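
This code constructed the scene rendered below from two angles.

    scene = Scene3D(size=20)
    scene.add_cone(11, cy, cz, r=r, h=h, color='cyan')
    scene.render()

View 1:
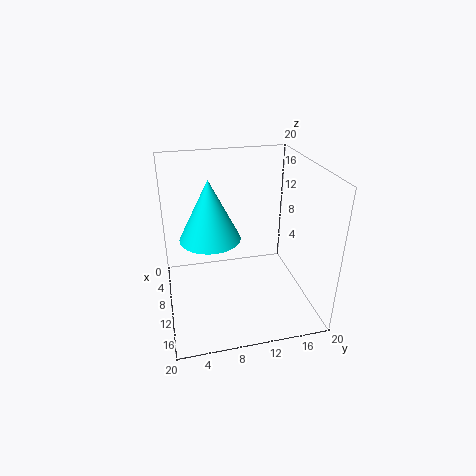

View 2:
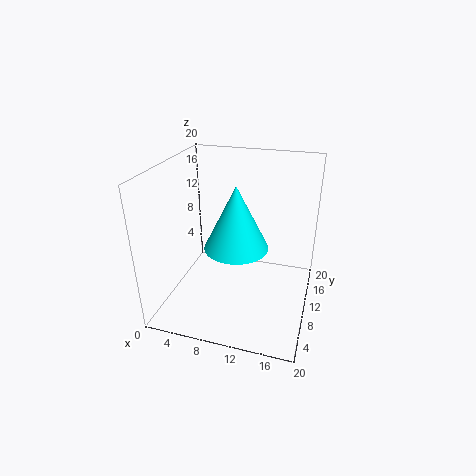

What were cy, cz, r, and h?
cy = 6; cz = 11; r = 4; h = 8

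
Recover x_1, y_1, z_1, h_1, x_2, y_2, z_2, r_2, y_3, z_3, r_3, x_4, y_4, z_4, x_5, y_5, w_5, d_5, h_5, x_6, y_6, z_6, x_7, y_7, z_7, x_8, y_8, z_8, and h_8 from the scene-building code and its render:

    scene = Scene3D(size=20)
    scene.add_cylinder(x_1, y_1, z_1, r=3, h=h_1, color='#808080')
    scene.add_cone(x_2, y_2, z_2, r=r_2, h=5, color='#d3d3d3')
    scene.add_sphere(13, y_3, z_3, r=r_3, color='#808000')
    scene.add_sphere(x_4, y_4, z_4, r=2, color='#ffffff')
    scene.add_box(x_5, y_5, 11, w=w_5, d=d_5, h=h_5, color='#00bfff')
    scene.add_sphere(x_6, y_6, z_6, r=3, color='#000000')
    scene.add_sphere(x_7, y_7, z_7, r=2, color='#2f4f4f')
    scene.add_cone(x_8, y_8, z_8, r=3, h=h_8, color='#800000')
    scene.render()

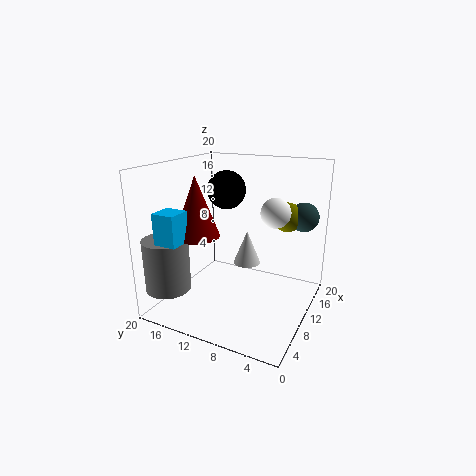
x_1 = 3; y_1 = 17; z_1 = 4; h_1 = 7; x_2 = 13; y_2 = 10; z_2 = 5; r_2 = 2; y_3 = 4; z_3 = 13; r_3 = 2; x_4 = 11; y_4 = 5; z_4 = 14; x_5 = 1; y_5 = 14; w_5 = 3; d_5 = 3; h_5 = 4; x_6 = 16; y_6 = 15; z_6 = 15; x_7 = 14; y_7 = 2; z_7 = 13; x_8 = 6; y_8 = 14; z_8 = 11; h_8 = 8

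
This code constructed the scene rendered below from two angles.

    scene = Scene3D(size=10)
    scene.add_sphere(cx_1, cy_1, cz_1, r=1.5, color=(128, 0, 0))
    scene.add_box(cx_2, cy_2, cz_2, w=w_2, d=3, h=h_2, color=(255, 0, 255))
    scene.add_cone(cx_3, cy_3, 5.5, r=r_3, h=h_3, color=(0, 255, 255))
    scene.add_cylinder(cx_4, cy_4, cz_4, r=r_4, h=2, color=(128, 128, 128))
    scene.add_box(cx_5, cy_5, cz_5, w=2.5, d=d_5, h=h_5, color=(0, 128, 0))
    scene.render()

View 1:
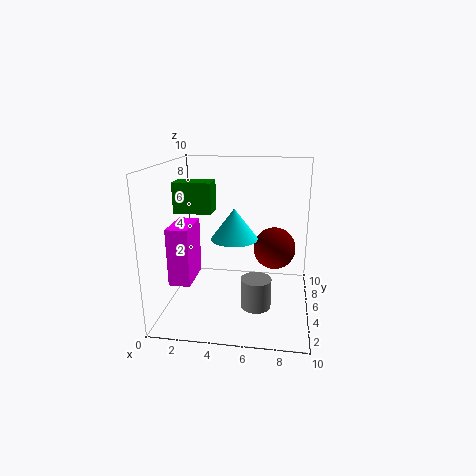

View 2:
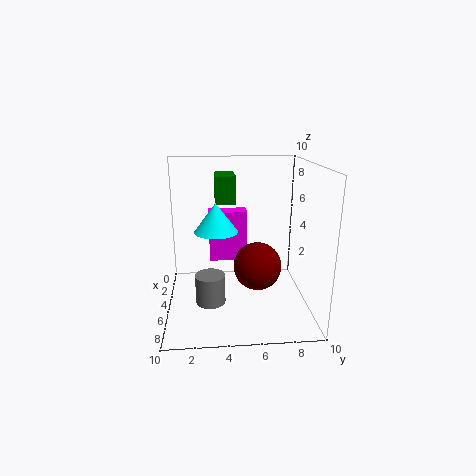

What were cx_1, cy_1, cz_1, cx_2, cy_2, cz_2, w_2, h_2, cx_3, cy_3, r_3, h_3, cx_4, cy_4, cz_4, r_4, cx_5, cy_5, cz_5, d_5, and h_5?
cx_1 = 7.5
cy_1 = 6
cz_1 = 4
cx_2 = 0.5
cy_2 = 3
cz_2 = 2
w_2 = 1.5
h_2 = 4
cx_3 = 5
cy_3 = 3.5
r_3 = 1.5
h_3 = 2
cx_4 = 6.5
cy_4 = 3
cz_4 = 1
r_4 = 1
cx_5 = 1
cy_5 = 3.5
cz_5 = 7
d_5 = 1.5
h_5 = 2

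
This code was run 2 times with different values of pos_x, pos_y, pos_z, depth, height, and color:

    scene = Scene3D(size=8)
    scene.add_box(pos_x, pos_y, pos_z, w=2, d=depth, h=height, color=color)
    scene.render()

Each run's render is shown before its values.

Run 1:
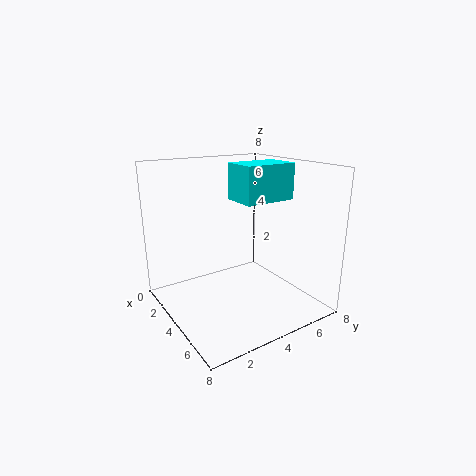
pos_x = 3; pos_y = 4; pos_z = 6; depth = 3; height = 2; color = 'cyan'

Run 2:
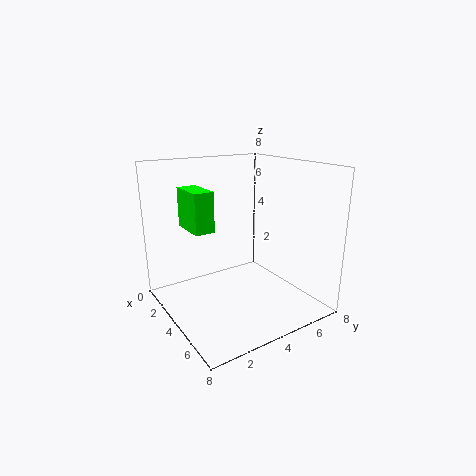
pos_x = 3; pos_y = 1; pos_z = 5; depth = 1; height = 2; color = 'lime'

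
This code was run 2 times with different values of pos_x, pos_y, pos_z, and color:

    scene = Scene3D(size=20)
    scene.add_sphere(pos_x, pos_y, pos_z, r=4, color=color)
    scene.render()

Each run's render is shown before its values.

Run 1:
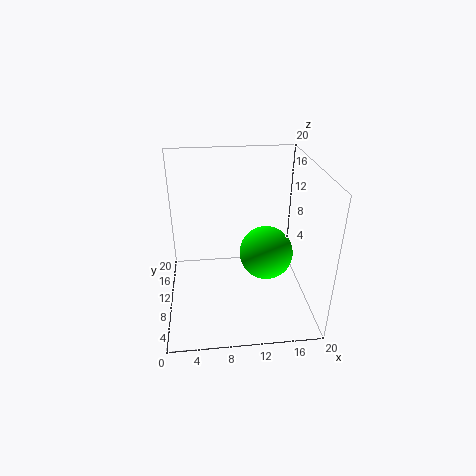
pos_x = 14.5
pos_y = 12
pos_z = 6
color = 'lime'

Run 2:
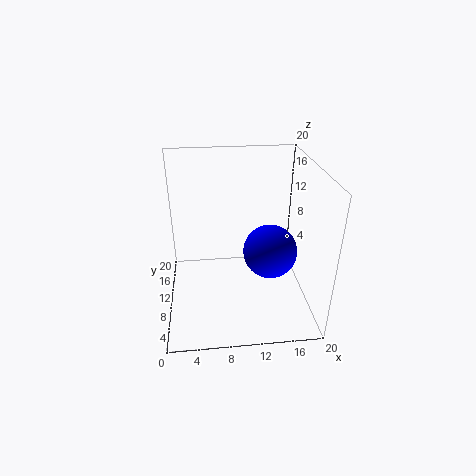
pos_x = 15
pos_y = 11.5
pos_z = 6.5
color = 'blue'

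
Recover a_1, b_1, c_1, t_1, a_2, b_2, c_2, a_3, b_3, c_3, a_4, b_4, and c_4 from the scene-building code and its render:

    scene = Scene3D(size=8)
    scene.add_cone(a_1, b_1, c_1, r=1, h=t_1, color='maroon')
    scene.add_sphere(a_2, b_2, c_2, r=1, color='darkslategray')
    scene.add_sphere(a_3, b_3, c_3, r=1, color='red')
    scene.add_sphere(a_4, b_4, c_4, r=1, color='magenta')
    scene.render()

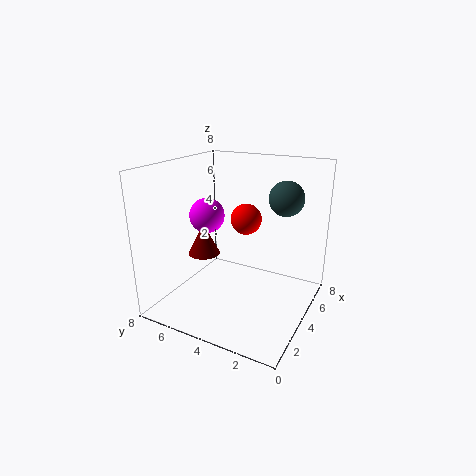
a_1 = 5; b_1 = 7; c_1 = 2; t_1 = 2; a_2 = 6; b_2 = 2; c_2 = 6; a_3 = 7; b_3 = 5; c_3 = 4; a_4 = 4; b_4 = 6; c_4 = 5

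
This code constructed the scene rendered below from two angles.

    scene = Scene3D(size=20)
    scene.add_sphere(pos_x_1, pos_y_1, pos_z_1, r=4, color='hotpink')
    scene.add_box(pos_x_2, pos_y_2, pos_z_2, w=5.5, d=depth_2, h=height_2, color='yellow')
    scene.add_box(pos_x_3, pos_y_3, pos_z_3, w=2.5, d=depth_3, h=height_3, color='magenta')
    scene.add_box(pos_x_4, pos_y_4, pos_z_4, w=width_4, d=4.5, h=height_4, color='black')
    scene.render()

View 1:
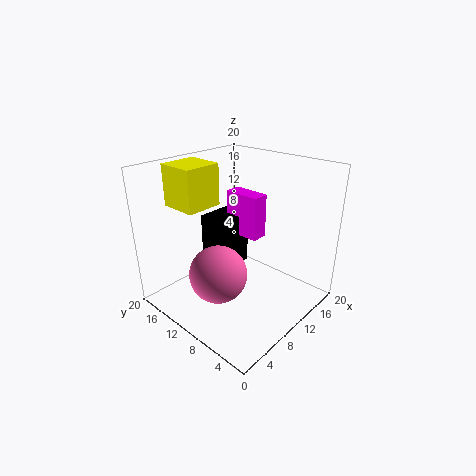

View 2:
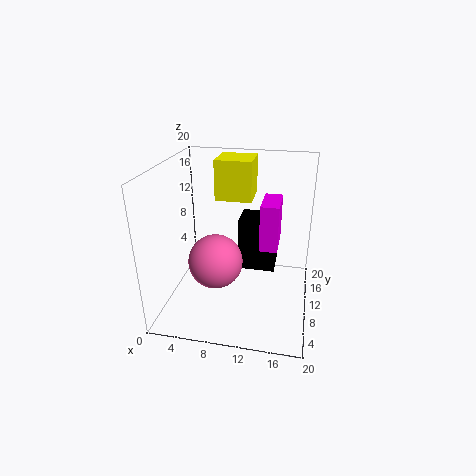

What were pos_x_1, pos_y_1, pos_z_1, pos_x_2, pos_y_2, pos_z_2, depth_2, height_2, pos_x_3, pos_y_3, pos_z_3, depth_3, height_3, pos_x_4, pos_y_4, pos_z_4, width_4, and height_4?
pos_x_1 = 6.5, pos_y_1 = 10.5, pos_z_1 = 5.5, pos_x_2 = 5.5, pos_y_2 = 14.5, pos_z_2 = 13.5, depth_2 = 5.5, height_2 = 6, pos_x_3 = 13, pos_y_3 = 9.5, pos_z_3 = 8.5, depth_3 = 5.5, height_3 = 6.5, pos_x_4 = 9.5, pos_y_4 = 12.5, pos_z_4 = 3.5, width_4 = 5.5, height_4 = 8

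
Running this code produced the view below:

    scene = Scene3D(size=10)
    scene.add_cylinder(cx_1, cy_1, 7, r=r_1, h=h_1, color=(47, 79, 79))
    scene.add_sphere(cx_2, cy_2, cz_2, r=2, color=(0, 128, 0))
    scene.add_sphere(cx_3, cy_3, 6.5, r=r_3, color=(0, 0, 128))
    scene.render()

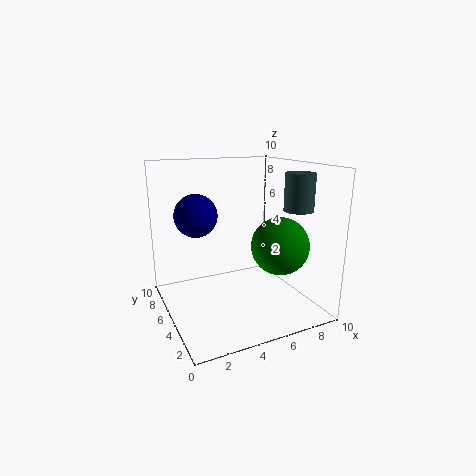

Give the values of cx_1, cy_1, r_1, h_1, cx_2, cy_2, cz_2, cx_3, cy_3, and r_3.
cx_1 = 8.5; cy_1 = 3; r_1 = 1; h_1 = 2.5; cx_2 = 7.5; cy_2 = 3.5; cz_2 = 4.5; cx_3 = 2.5; cy_3 = 6.5; r_3 = 1.5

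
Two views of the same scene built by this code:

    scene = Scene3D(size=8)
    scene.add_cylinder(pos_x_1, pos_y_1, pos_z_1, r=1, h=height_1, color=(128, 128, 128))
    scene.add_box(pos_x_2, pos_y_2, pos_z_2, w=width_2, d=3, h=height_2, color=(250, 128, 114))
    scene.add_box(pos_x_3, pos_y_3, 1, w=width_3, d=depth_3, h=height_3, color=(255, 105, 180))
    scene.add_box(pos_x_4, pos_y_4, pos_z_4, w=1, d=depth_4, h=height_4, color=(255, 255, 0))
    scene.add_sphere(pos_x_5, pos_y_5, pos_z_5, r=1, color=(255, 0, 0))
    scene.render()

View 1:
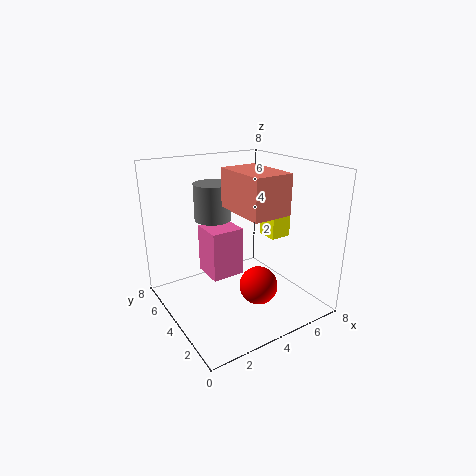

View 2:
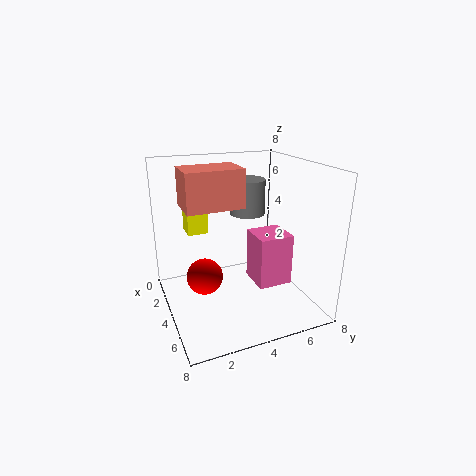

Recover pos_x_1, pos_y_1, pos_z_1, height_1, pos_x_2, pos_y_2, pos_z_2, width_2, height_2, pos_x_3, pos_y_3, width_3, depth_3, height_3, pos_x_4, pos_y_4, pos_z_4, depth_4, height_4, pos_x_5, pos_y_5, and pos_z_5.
pos_x_1 = 3, pos_y_1 = 5, pos_z_1 = 5, height_1 = 2, pos_x_2 = 3, pos_y_2 = 1, pos_z_2 = 6, width_2 = 2, height_2 = 2, pos_x_3 = 3, pos_y_3 = 5, width_3 = 2, depth_3 = 2, height_3 = 3, pos_x_4 = 4, pos_y_4 = 1, pos_z_4 = 5, depth_4 = 1, height_4 = 2, pos_x_5 = 4, pos_y_5 = 2, pos_z_5 = 2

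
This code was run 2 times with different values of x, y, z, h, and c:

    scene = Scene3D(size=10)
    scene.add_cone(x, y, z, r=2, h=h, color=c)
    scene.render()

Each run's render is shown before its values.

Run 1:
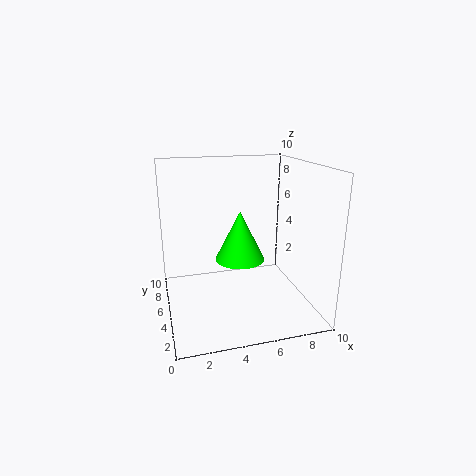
x = 6, y = 8, z = 2, h = 4, c = 'lime'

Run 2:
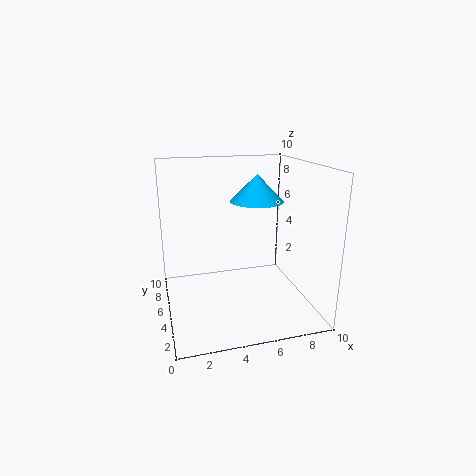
x = 7, y = 7, z = 7, h = 2, c = 'deepskyblue'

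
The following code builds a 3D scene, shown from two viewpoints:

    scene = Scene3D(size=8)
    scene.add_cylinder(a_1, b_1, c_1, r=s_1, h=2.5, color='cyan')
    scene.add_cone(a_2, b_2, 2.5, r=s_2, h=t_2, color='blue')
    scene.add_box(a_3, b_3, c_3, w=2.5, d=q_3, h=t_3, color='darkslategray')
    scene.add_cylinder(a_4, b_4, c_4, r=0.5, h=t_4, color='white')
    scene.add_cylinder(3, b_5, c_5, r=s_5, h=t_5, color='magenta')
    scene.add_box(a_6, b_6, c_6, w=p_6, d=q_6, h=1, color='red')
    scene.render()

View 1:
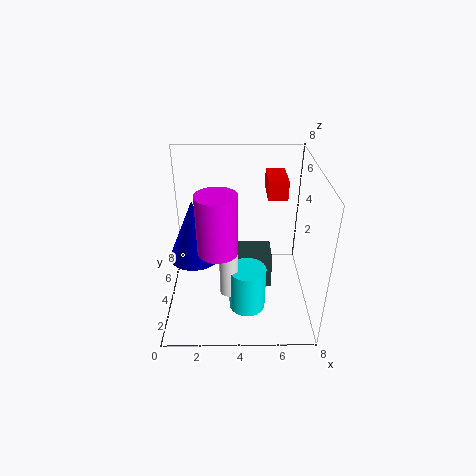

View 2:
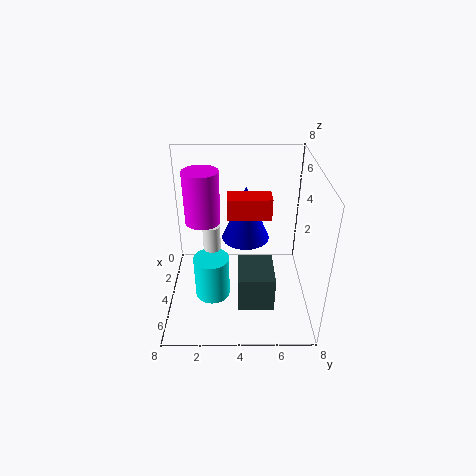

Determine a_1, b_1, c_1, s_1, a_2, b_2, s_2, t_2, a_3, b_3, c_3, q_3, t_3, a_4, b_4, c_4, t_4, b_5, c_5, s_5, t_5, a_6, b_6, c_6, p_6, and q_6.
a_1 = 4.5
b_1 = 2.5
c_1 = 0.5
s_1 = 1
a_2 = 1.5
b_2 = 4.5
s_2 = 1.5
t_2 = 3.5
a_3 = 3.5
b_3 = 4
c_3 = 0.5
q_3 = 2
t_3 = 2
a_4 = 3.5
b_4 = 2.5
c_4 = 1.5
t_4 = 3
b_5 = 2
c_5 = 4.5
s_5 = 1
t_5 = 3
a_6 = 5.5
b_6 = 3.5
c_6 = 6.5
p_6 = 1
q_6 = 2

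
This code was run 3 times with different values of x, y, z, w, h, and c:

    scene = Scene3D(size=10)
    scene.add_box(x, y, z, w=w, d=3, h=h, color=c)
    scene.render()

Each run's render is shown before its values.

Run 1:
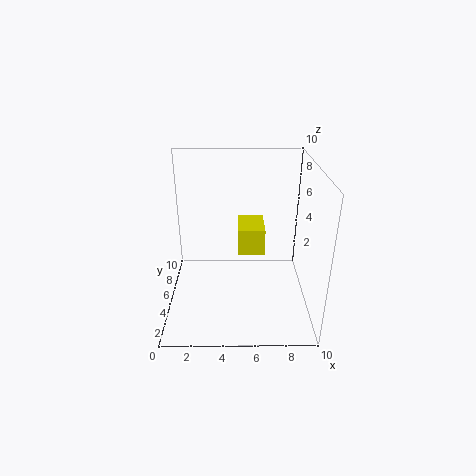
x = 5; y = 6; z = 3; w = 2; h = 2; c = 'yellow'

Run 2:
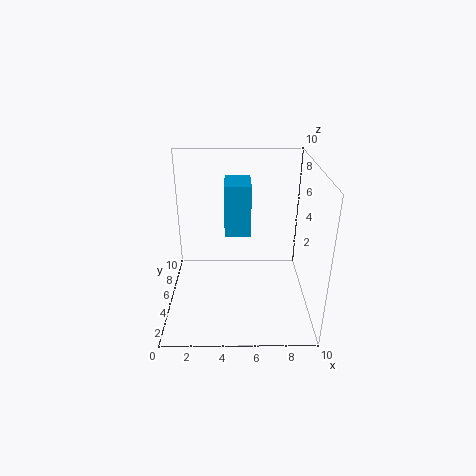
x = 4; y = 7; z = 4; w = 2; h = 4; c = 'deepskyblue'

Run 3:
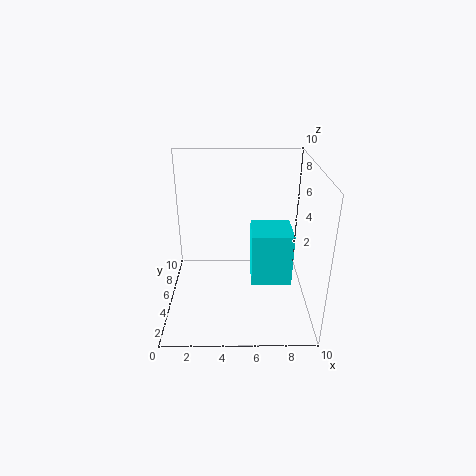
x = 6; y = 5; z = 1; w = 3; h = 4; c = 'cyan'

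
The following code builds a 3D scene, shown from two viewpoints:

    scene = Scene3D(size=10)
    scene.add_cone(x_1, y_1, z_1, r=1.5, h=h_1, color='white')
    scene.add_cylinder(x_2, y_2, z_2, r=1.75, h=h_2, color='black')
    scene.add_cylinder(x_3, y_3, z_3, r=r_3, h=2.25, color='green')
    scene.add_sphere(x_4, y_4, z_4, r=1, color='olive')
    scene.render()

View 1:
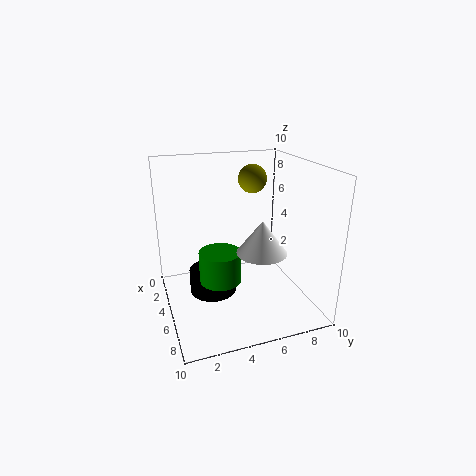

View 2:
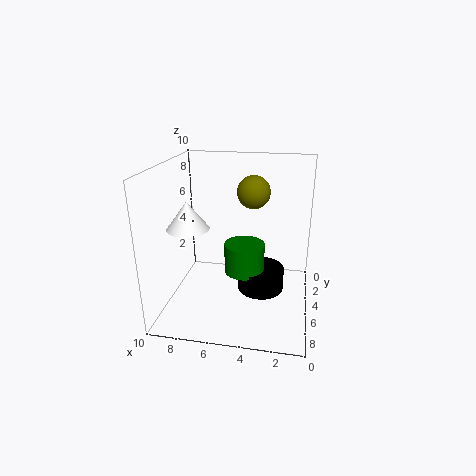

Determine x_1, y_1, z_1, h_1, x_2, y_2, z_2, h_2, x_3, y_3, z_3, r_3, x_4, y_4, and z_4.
x_1 = 8.5, y_1 = 5.25, z_1 = 5.5, h_1 = 2, x_2 = 3.5, y_2 = 3.5, z_2 = 0.25, h_2 = 1.75, x_3 = 4.75, y_3 = 3.75, z_3 = 1.75, r_3 = 1.5, x_4 = 3.75, y_4 = 6.5, z_4 = 8.75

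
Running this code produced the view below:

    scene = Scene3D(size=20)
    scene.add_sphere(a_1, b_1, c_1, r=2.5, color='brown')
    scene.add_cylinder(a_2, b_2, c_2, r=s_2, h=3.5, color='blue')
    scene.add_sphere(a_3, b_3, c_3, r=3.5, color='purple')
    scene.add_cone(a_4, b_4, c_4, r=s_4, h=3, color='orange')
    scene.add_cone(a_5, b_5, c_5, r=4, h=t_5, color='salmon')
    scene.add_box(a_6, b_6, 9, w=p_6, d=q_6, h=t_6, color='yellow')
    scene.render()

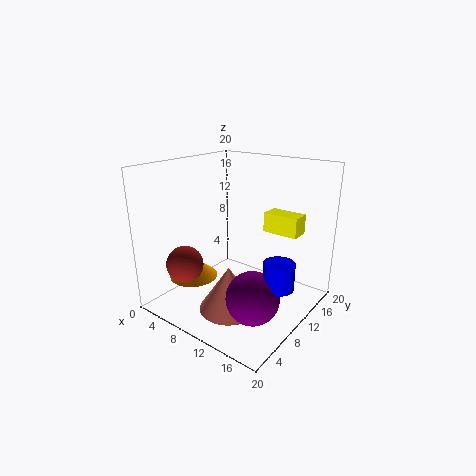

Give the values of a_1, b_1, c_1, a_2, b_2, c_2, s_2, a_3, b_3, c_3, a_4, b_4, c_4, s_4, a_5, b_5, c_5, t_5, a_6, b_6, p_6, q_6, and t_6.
a_1 = 5.5; b_1 = 4; c_1 = 7; a_2 = 17.5; b_2 = 8.5; c_2 = 5.5; s_2 = 2; a_3 = 15; b_3 = 6.5; c_3 = 4; a_4 = 4; b_4 = 7; c_4 = 3.5; s_4 = 3.5; a_5 = 11.5; b_5 = 6; c_5 = 1.5; t_5 = 6; a_6 = 10; b_6 = 16.5; p_6 = 5.5; q_6 = 3; t_6 = 3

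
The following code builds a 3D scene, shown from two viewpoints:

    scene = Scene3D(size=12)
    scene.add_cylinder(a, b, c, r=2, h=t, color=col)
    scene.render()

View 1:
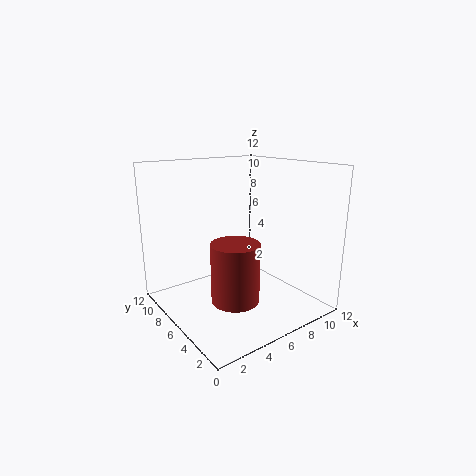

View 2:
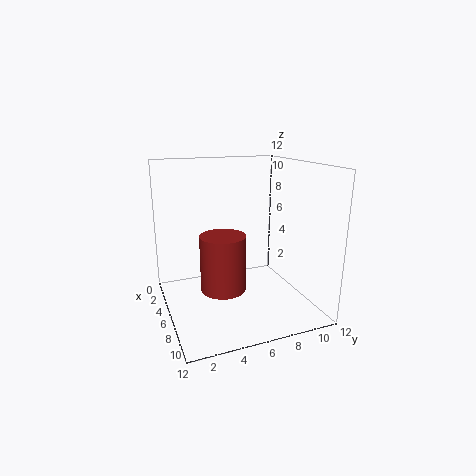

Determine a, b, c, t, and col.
a = 5, b = 5, c = 1, t = 5, col = 'brown'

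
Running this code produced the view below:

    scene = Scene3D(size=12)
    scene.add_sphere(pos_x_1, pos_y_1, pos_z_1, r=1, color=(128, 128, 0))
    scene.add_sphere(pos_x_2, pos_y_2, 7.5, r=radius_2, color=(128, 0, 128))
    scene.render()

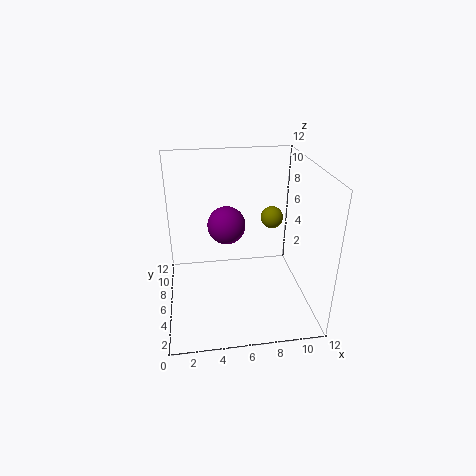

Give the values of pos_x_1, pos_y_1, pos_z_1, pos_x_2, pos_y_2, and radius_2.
pos_x_1 = 9.5; pos_y_1 = 8.5; pos_z_1 = 6.5; pos_x_2 = 5; pos_y_2 = 5.5; radius_2 = 1.5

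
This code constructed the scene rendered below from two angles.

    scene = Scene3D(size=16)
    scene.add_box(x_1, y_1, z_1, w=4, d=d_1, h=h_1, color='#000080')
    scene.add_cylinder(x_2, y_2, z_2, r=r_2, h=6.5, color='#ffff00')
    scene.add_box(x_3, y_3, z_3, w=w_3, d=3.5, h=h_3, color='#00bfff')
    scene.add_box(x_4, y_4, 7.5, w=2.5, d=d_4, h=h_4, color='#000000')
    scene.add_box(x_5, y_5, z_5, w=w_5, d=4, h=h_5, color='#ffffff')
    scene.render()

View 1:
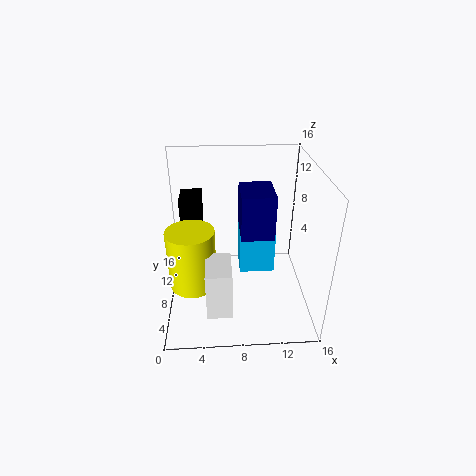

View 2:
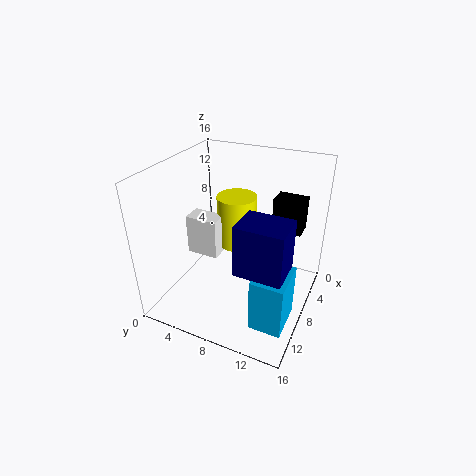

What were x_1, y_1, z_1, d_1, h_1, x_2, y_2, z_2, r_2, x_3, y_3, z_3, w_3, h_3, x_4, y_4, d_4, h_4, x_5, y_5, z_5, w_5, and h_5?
x_1 = 8.5; y_1 = 9.5; z_1 = 6.5; d_1 = 5; h_1 = 5.5; x_2 = 3; y_2 = 5.5; z_2 = 4; r_2 = 2.5; x_3 = 8.5; y_3 = 11.5; z_3 = 0.5; w_3 = 4.5; h_3 = 6; x_4 = 1.5; y_4 = 10.5; d_4 = 3.5; h_4 = 4; x_5 = 4.5; y_5 = 0.5; z_5 = 3.5; w_5 = 2.5; h_5 = 5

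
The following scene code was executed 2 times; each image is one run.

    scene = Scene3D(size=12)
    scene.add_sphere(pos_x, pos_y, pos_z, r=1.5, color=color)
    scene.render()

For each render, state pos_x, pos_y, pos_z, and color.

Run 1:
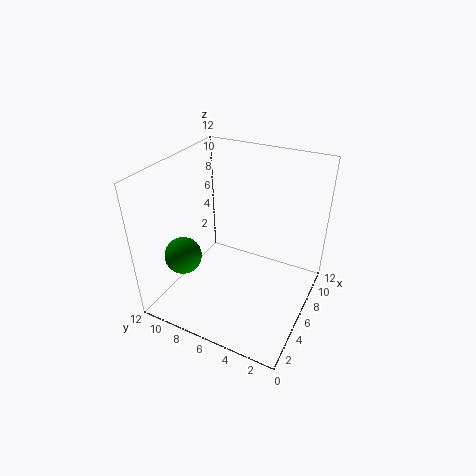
pos_x = 3, pos_y = 9.5, pos_z = 5, color = 'green'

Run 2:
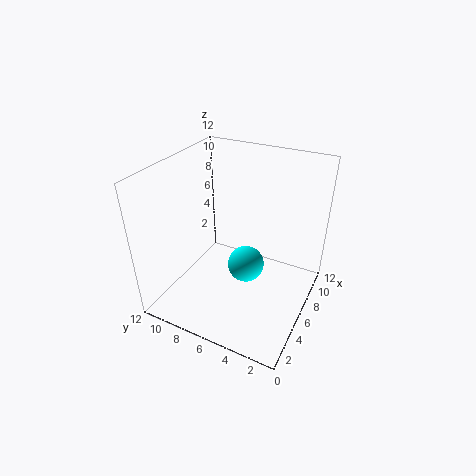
pos_x = 5.5, pos_y = 5, pos_z = 4, color = 'cyan'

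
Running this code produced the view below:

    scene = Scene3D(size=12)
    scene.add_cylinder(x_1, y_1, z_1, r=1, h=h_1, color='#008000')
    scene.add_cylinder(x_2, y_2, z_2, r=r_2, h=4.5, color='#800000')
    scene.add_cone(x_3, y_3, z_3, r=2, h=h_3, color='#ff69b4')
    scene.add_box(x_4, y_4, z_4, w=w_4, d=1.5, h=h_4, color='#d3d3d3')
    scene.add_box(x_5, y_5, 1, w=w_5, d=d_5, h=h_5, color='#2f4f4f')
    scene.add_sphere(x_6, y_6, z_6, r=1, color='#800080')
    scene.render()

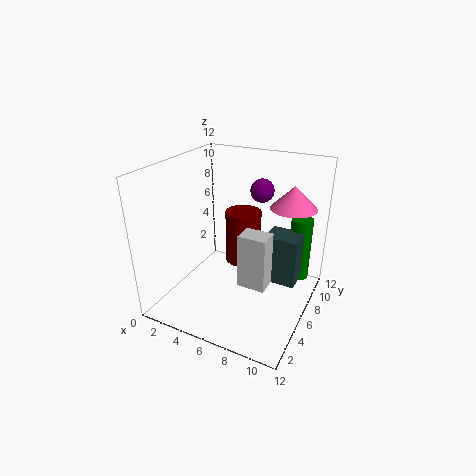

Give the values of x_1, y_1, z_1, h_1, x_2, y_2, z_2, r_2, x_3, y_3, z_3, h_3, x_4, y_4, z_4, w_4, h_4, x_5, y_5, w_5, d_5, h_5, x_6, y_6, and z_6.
x_1 = 10
y_1 = 11
z_1 = 0.5
h_1 = 6
x_2 = 6
y_2 = 7
z_2 = 3.5
r_2 = 1.5
x_3 = 9.5
y_3 = 9.5
z_3 = 8
h_3 = 2
x_4 = 8
y_4 = 2
z_4 = 4.5
w_4 = 2
h_4 = 4
x_5 = 7.5
y_5 = 8
w_5 = 3
d_5 = 2.5
h_5 = 4.5
x_6 = 7
y_6 = 8.5
z_6 = 9.5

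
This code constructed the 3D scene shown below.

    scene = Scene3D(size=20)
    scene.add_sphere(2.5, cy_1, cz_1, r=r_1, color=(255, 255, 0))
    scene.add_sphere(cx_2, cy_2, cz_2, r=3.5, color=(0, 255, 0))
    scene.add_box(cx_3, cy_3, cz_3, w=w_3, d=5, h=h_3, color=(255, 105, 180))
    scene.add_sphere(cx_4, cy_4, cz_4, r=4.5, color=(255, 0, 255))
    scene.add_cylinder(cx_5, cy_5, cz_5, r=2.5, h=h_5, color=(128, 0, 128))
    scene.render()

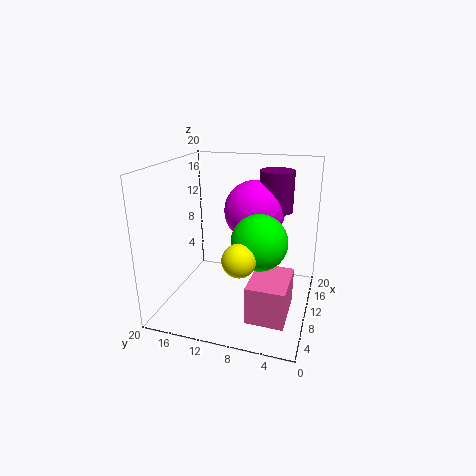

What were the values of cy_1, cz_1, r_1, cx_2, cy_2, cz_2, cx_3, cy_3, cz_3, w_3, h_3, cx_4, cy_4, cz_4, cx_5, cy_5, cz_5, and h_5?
cy_1 = 7.5; cz_1 = 10.5; r_1 = 2; cx_2 = 6; cy_2 = 6; cz_2 = 11.5; cx_3 = 3; cy_3 = 2; cz_3 = 1.5; w_3 = 7; h_3 = 5; cx_4 = 15; cy_4 = 9; cz_4 = 12.5; cx_5 = 16; cy_5 = 6; cz_5 = 12.5; h_5 = 6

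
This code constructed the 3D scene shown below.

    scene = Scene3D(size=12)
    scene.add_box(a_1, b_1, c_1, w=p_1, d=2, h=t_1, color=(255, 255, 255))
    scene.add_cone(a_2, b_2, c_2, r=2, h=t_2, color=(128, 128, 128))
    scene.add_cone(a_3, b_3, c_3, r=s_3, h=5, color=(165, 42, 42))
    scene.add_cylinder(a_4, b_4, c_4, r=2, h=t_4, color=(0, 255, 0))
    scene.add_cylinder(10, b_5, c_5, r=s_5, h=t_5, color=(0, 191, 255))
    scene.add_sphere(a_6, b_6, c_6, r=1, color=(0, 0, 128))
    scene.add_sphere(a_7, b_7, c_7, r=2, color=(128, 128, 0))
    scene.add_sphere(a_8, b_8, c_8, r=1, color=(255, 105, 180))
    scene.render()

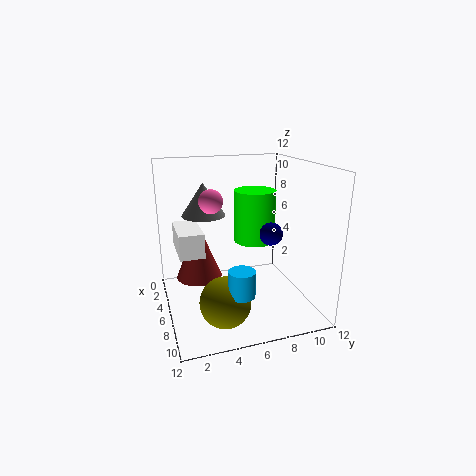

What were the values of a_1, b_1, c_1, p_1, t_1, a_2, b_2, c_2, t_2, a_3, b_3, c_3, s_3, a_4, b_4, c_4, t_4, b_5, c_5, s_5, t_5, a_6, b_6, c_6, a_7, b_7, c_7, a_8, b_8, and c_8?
a_1 = 3
b_1 = 1
c_1 = 5
p_1 = 4
t_1 = 2
a_2 = 2
b_2 = 4
c_2 = 7
t_2 = 3
a_3 = 4
b_3 = 3
c_3 = 2
s_3 = 2
a_4 = 2
b_4 = 9
c_4 = 4
t_4 = 5
b_5 = 5
c_5 = 3
s_5 = 1
t_5 = 2
a_6 = 6
b_6 = 9
c_6 = 6
a_7 = 9
b_7 = 4
c_7 = 2
a_8 = 5
b_8 = 4
c_8 = 9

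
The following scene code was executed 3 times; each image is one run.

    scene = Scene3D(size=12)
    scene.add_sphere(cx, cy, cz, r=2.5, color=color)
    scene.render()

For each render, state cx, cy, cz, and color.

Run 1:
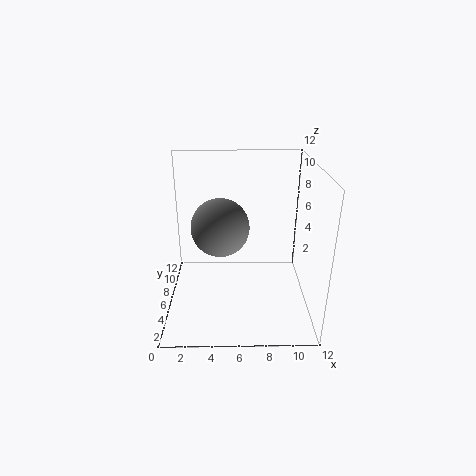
cx = 4.5
cy = 7
cz = 6.5
color = 'gray'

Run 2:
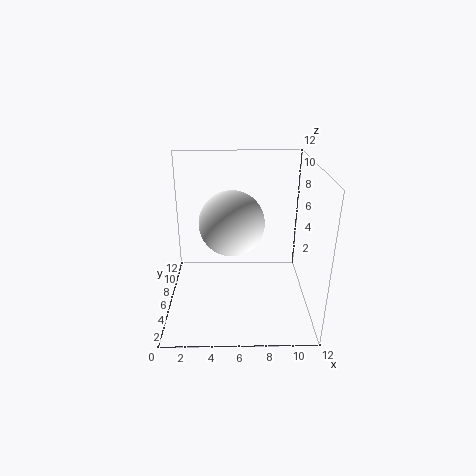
cx = 5.5
cy = 4.5
cz = 8
color = 'white'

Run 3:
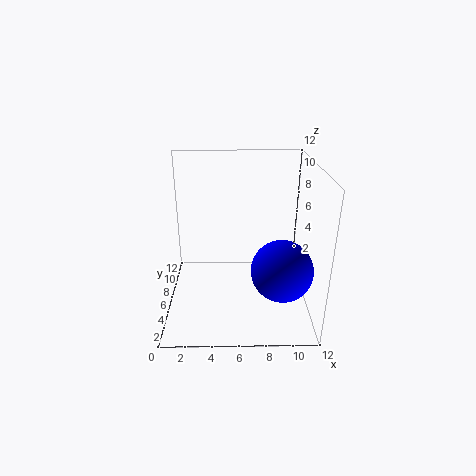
cx = 9.5
cy = 4
cz = 4
color = 'blue'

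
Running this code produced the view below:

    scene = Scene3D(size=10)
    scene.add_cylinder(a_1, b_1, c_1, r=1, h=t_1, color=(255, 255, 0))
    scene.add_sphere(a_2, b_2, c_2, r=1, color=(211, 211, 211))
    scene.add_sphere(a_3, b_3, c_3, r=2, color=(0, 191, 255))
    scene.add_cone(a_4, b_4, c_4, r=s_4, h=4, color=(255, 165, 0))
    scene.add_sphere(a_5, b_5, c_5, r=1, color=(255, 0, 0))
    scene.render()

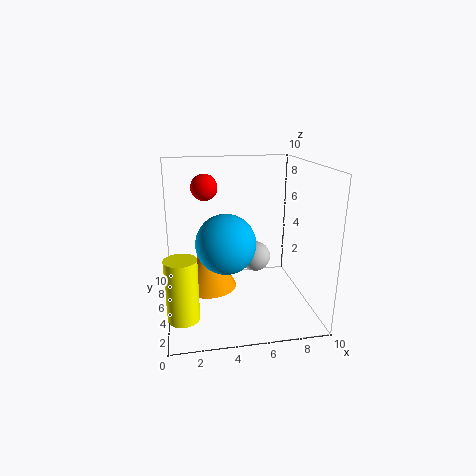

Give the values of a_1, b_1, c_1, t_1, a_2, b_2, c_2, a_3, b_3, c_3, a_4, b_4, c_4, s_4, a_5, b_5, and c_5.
a_1 = 1, b_1 = 2, c_1 = 1, t_1 = 4, a_2 = 6, b_2 = 4, c_2 = 4, a_3 = 4, b_3 = 4, c_3 = 5, a_4 = 3, b_4 = 6, c_4 = 1, s_4 = 2, a_5 = 3, b_5 = 8, c_5 = 8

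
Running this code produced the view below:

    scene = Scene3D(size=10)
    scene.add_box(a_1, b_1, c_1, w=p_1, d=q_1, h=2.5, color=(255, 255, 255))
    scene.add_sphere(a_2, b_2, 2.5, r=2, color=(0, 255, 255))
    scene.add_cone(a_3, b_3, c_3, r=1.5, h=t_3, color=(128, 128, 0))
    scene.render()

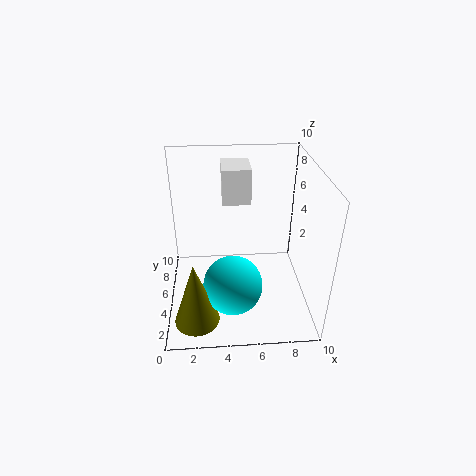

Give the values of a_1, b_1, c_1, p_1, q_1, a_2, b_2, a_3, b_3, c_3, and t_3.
a_1 = 4
b_1 = 6
c_1 = 7
p_1 = 2
q_1 = 2.5
a_2 = 4.5
b_2 = 3
a_3 = 2
b_3 = 2
c_3 = 0.5
t_3 = 4.5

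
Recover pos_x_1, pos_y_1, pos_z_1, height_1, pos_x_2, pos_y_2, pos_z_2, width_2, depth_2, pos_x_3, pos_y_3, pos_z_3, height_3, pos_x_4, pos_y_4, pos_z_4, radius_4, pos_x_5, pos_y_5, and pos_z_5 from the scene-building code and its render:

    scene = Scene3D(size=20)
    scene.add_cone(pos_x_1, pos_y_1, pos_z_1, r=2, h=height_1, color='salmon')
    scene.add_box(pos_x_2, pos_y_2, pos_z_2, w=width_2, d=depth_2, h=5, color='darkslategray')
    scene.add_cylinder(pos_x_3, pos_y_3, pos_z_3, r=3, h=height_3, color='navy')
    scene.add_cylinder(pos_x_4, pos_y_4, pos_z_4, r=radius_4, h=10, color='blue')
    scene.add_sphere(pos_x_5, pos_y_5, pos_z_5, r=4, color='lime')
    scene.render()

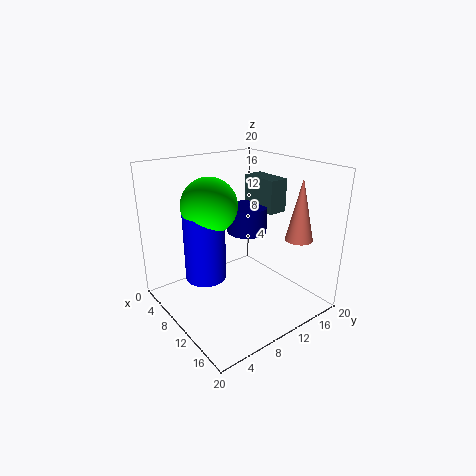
pos_x_1 = 14
pos_y_1 = 18
pos_z_1 = 9
height_1 = 9
pos_x_2 = 4
pos_y_2 = 16
pos_z_2 = 12
width_2 = 6
depth_2 = 3
pos_x_3 = 7
pos_y_3 = 14
pos_z_3 = 9
height_3 = 4
pos_x_4 = 6
pos_y_4 = 7
pos_z_4 = 3
radius_4 = 3
pos_x_5 = 6
pos_y_5 = 8
pos_z_5 = 14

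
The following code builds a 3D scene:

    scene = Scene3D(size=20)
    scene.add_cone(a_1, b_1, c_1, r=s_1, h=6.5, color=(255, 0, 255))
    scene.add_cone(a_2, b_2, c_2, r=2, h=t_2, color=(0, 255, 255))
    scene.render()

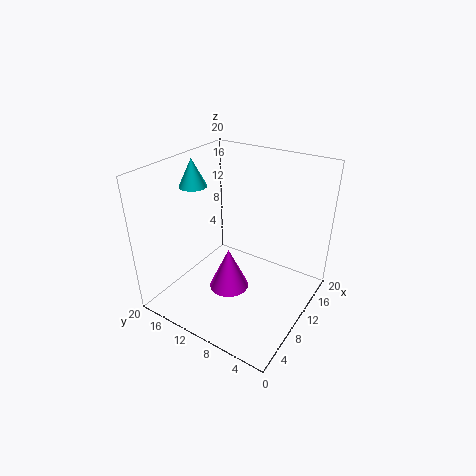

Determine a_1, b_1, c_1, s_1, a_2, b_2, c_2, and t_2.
a_1 = 10.5
b_1 = 12
c_1 = 0.5
s_1 = 3
a_2 = 10
b_2 = 17.5
c_2 = 16
t_2 = 4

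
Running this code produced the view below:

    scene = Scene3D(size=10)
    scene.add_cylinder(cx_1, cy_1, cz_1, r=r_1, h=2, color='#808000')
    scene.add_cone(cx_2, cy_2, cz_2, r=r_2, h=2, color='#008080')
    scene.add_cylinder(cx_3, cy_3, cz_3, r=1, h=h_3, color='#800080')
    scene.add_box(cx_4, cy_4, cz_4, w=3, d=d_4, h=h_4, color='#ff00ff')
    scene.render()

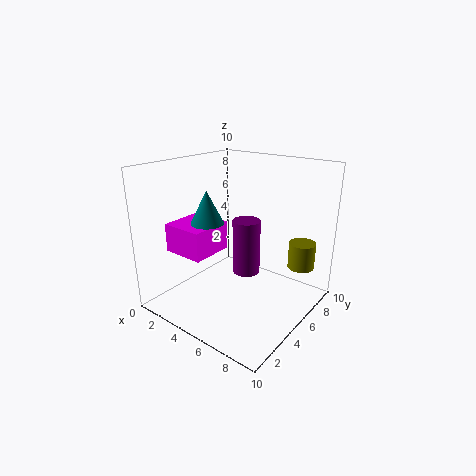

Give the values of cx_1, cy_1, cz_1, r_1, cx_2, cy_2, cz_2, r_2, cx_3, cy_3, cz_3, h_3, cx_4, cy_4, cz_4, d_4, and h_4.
cx_1 = 8; cy_1 = 9; cz_1 = 2; r_1 = 1; cx_2 = 5; cy_2 = 2; cz_2 = 7; r_2 = 1; cx_3 = 5; cy_3 = 6; cz_3 = 2; h_3 = 4; cx_4 = 1; cy_4 = 2; cz_4 = 4; d_4 = 3; h_4 = 2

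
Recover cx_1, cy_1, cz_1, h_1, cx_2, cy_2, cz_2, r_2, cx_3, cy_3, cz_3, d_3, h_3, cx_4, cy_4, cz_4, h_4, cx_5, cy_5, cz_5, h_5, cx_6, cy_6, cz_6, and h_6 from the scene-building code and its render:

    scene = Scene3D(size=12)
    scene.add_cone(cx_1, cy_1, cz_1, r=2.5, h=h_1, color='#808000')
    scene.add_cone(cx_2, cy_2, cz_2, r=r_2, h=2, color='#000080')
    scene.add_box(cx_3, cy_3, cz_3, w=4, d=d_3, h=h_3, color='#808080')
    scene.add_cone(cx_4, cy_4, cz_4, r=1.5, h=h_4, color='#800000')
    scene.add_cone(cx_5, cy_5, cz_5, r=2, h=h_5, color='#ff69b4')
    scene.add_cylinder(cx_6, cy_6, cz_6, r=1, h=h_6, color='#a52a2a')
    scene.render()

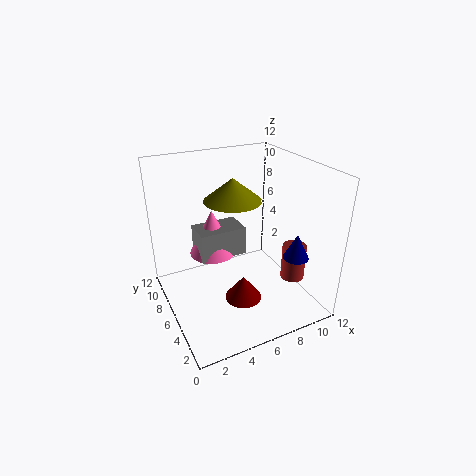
cx_1 = 6.5; cy_1 = 8; cz_1 = 8.5; h_1 = 2; cx_2 = 9; cy_2 = 2; cz_2 = 5.5; r_2 = 1; cx_3 = 3; cy_3 = 6.5; cz_3 = 4; d_3 = 2.5; h_3 = 2.5; cx_4 = 5.5; cy_4 = 4; cz_4 = 1.5; h_4 = 2; cx_5 = 4.5; cy_5 = 8; cz_5 = 4; h_5 = 4; cx_6 = 10; cy_6 = 3.5; cz_6 = 2.5; h_6 = 3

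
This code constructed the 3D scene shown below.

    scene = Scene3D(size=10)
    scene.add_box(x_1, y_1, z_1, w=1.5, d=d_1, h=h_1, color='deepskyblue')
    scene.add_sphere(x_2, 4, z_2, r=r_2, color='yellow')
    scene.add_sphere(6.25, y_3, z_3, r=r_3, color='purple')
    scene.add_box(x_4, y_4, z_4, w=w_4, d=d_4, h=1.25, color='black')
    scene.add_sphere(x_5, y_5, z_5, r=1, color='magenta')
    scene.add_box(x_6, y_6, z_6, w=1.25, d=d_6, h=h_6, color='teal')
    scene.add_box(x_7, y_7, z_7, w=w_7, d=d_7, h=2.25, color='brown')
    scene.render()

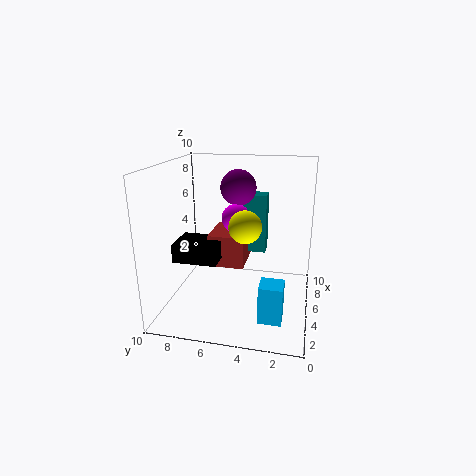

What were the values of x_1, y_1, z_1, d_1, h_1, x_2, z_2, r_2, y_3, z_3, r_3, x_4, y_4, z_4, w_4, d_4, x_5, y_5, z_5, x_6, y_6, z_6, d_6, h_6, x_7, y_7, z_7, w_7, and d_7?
x_1 = 1.5, y_1 = 1.5, z_1 = 0.75, d_1 = 1.5, h_1 = 2.5, x_2 = 2.5, z_2 = 6.75, r_2 = 1, y_3 = 5.25, z_3 = 8.25, r_3 = 1.25, x_4 = 2.75, y_4 = 6, z_4 = 3.75, w_4 = 2.5, d_4 = 3, x_5 = 5.5, y_5 = 5.25, z_5 = 6.25, x_6 = 6.25, y_6 = 3.25, z_6 = 3.5, d_6 = 1.75, h_6 = 4.25, x_7 = 4.25, y_7 = 4.5, z_7 = 3, w_7 = 3, d_7 = 2.5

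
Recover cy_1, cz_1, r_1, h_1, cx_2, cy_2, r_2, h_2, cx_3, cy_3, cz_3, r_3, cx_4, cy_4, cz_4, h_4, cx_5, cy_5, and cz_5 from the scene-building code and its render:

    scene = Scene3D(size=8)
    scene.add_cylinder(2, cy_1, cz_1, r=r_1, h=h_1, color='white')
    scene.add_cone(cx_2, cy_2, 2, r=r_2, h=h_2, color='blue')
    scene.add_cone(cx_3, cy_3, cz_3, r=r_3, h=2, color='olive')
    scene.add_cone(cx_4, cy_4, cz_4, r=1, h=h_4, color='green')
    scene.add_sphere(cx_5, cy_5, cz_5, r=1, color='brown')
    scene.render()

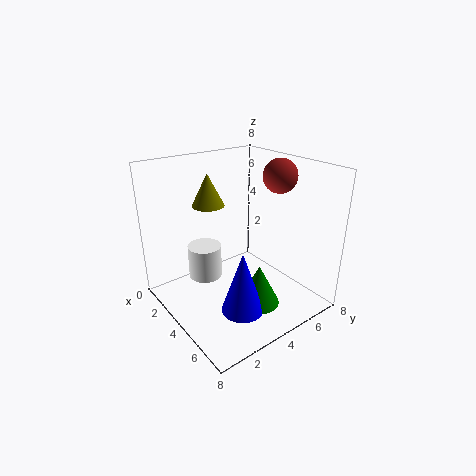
cy_1 = 3
cz_1 = 1
r_1 = 1
h_1 = 2
cx_2 = 7
cy_2 = 2
r_2 = 1
h_2 = 3
cx_3 = 1
cy_3 = 4
cz_3 = 5
r_3 = 1
cx_4 = 7
cy_4 = 3
cz_4 = 2
h_4 = 2
cx_5 = 4
cy_5 = 7
cz_5 = 7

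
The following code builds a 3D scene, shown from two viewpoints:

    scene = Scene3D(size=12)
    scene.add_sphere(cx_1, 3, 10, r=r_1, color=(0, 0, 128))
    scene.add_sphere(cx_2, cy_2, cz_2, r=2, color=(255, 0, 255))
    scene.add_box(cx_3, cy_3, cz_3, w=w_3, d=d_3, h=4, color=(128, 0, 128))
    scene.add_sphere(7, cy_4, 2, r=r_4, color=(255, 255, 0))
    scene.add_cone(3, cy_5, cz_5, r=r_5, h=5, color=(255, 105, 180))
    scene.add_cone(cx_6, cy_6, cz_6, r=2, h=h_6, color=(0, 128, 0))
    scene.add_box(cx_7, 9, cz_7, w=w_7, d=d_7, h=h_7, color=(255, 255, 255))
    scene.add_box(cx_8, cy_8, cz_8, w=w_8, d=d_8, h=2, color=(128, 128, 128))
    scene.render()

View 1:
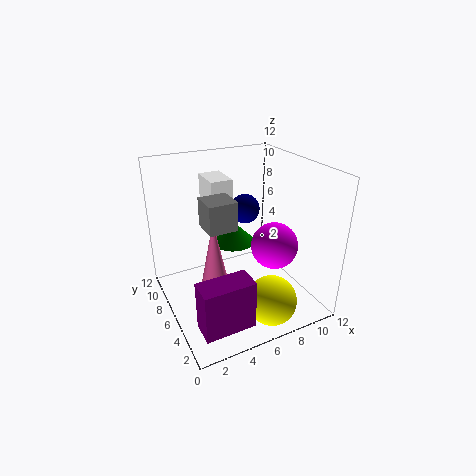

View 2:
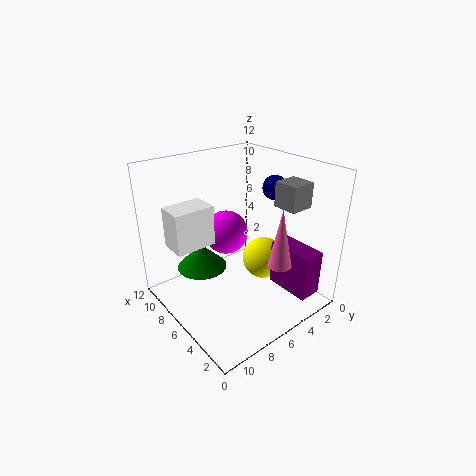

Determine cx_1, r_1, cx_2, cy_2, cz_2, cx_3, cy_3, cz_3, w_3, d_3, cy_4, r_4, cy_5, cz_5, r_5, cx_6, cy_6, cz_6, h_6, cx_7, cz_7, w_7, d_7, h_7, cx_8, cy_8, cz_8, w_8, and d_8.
cx_1 = 5; r_1 = 1; cx_2 = 9; cy_2 = 5; cz_2 = 5; cx_3 = 1; cy_3 = 1; cz_3 = 1; w_3 = 4; d_3 = 2; cy_4 = 2; r_4 = 2; cy_5 = 4; cz_5 = 4; r_5 = 1; cx_6 = 7; cy_6 = 9; cz_6 = 4; h_6 = 2; cx_7 = 5; cz_7 = 7; w_7 = 2; d_7 = 3; h_7 = 3; cx_8 = 2; cy_8 = 2; cz_8 = 9; w_8 = 2; d_8 = 2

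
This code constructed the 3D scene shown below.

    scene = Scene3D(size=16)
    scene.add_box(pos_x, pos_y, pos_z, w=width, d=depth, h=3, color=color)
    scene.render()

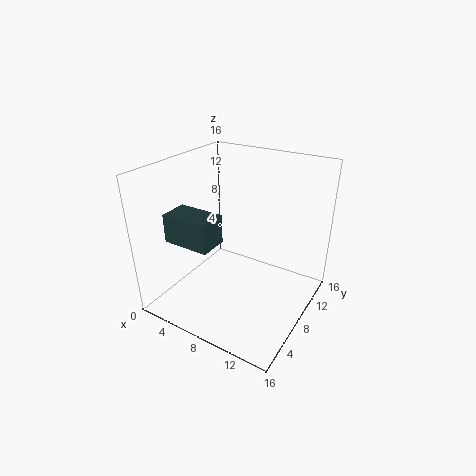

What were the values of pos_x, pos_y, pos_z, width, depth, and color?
pos_x = 3
pos_y = 2
pos_z = 9
width = 5
depth = 3
color = 'darkslategray'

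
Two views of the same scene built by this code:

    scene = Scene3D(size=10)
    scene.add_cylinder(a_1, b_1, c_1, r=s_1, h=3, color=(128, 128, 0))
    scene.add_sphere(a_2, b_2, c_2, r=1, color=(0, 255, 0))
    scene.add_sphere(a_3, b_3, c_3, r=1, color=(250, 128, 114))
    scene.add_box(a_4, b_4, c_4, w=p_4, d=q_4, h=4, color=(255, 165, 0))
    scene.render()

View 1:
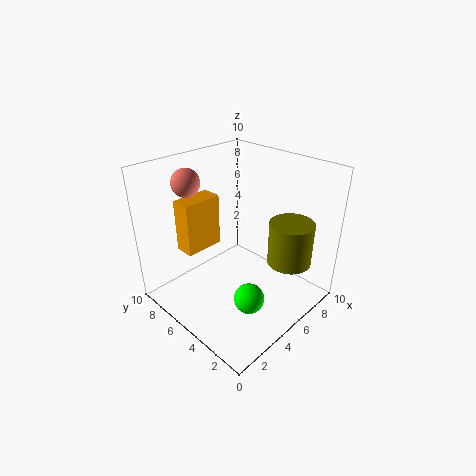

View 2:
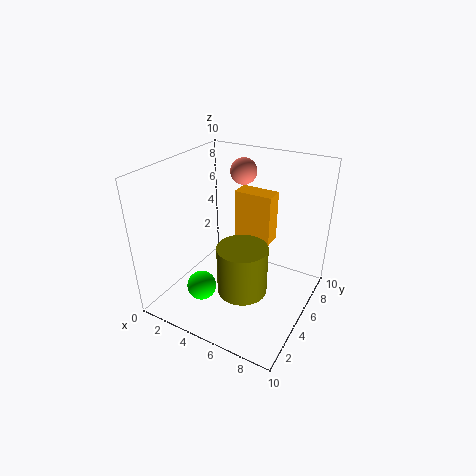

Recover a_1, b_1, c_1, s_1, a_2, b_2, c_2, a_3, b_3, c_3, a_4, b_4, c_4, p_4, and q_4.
a_1 = 7, b_1 = 2, c_1 = 3.5, s_1 = 1.5, a_2 = 3.5, b_2 = 2.5, c_2 = 2, a_3 = 3.5, b_3 = 8.5, c_3 = 8.5, a_4 = 3, b_4 = 8, c_4 = 3, p_4 = 3, q_4 = 1.5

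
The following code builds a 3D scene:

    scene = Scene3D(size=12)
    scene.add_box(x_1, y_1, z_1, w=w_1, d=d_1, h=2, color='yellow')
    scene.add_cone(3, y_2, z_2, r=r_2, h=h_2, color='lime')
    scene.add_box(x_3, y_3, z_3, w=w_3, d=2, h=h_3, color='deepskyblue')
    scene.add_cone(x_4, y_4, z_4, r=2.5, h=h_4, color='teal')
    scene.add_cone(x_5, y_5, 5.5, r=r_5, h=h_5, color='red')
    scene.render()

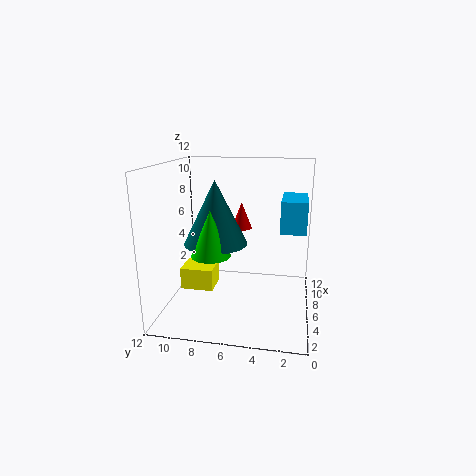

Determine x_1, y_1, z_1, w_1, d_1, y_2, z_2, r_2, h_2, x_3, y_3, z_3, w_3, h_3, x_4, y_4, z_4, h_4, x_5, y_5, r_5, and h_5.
x_1 = 6.5; y_1 = 8.5; z_1 = 0.5; w_1 = 2.5; d_1 = 3; y_2 = 7.5; z_2 = 5.5; r_2 = 1.5; h_2 = 3.5; x_3 = 4.5; y_3 = 0.5; z_3 = 7; w_3 = 4; h_3 = 2.5; x_4 = 4.5; y_4 = 7.5; z_4 = 6; h_4 = 5; x_5 = 10.5; y_5 = 6.5; r_5 = 1; h_5 = 2.5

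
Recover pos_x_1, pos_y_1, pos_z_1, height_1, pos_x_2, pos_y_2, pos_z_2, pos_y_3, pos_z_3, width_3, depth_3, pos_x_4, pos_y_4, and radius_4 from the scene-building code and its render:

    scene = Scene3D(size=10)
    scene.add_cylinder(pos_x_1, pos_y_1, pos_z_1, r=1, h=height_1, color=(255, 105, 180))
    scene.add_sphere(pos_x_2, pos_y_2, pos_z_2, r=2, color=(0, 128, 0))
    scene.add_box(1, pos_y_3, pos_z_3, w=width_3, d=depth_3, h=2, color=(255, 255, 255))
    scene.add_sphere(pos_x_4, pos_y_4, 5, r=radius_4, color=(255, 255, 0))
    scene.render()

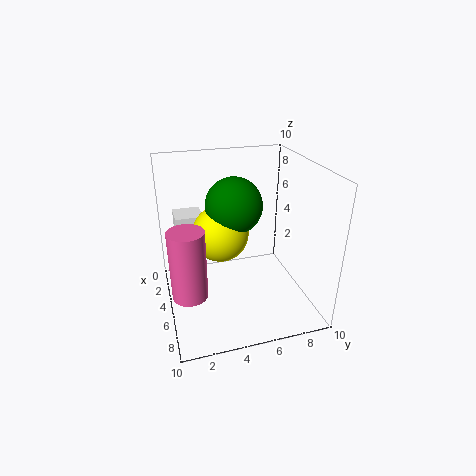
pos_x_1 = 9, pos_y_1 = 1, pos_z_1 = 4, height_1 = 4, pos_x_2 = 4, pos_y_2 = 5, pos_z_2 = 7, pos_y_3 = 1, pos_z_3 = 4, width_3 = 2, depth_3 = 2, pos_x_4 = 4, pos_y_4 = 4, radius_4 = 2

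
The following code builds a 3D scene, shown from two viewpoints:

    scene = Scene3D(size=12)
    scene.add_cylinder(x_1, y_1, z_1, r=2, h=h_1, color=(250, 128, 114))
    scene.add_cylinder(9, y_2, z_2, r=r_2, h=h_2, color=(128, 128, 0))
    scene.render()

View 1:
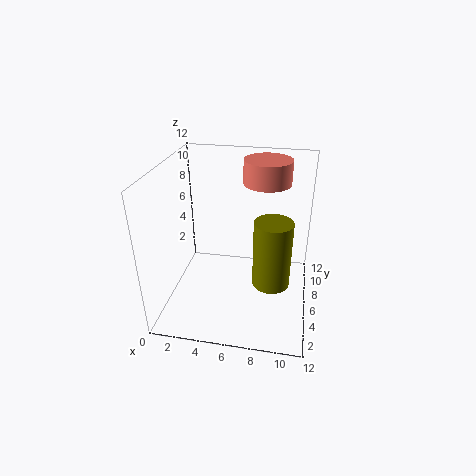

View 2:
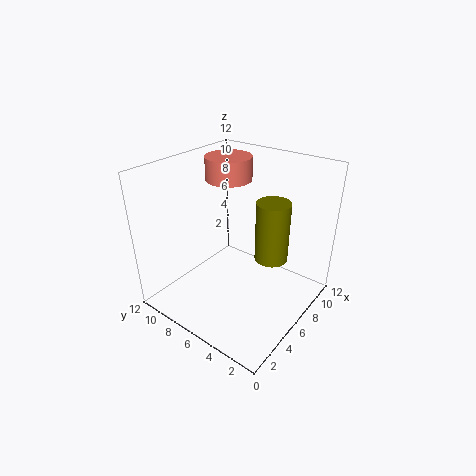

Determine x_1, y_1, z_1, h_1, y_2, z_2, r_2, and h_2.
x_1 = 8, y_1 = 8.5, z_1 = 10, h_1 = 2, y_2 = 4.5, z_2 = 3, r_2 = 1.5, h_2 = 5.5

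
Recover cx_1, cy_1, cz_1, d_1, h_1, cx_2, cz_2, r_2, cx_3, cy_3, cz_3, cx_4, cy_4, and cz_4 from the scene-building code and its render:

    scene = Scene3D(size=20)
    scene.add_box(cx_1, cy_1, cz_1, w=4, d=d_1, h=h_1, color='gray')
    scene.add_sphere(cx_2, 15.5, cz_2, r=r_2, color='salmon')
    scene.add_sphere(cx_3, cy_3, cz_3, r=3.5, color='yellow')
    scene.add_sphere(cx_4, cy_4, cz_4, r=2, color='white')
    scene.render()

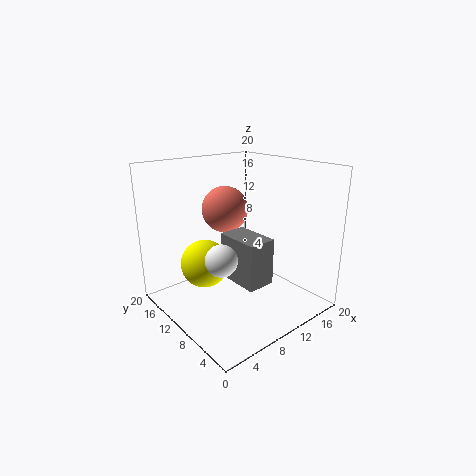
cx_1 = 8.5, cy_1 = 5.5, cz_1 = 4, d_1 = 6.5, h_1 = 6.5, cx_2 = 12, cz_2 = 12.5, r_2 = 3.5, cx_3 = 7, cy_3 = 14, cz_3 = 5.5, cx_4 = 4.5, cy_4 = 6.5, cz_4 = 9.5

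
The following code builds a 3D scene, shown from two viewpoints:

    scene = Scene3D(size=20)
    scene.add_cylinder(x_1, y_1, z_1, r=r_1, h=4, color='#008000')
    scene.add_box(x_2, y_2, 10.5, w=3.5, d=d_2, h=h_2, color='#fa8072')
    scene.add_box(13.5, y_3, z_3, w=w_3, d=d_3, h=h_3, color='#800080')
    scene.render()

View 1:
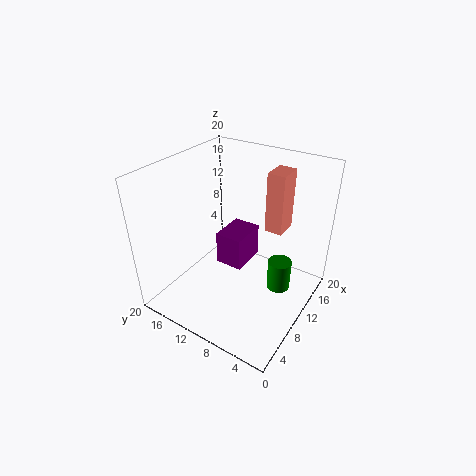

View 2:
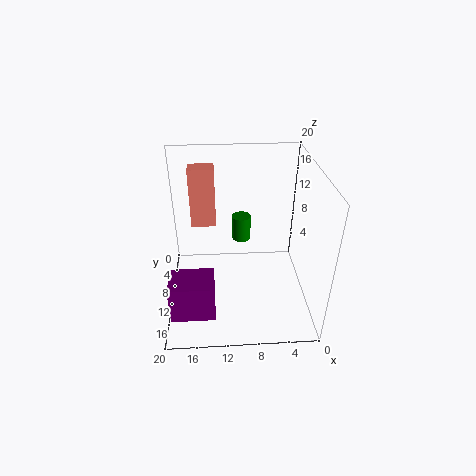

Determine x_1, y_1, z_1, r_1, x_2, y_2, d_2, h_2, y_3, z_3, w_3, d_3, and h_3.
x_1 = 9
y_1 = 3
z_1 = 5.5
r_1 = 1.5
x_2 = 13
y_2 = 5
d_2 = 2.5
h_2 = 8.5
y_3 = 12
z_3 = 1
w_3 = 6
d_3 = 4.5
h_3 = 5.5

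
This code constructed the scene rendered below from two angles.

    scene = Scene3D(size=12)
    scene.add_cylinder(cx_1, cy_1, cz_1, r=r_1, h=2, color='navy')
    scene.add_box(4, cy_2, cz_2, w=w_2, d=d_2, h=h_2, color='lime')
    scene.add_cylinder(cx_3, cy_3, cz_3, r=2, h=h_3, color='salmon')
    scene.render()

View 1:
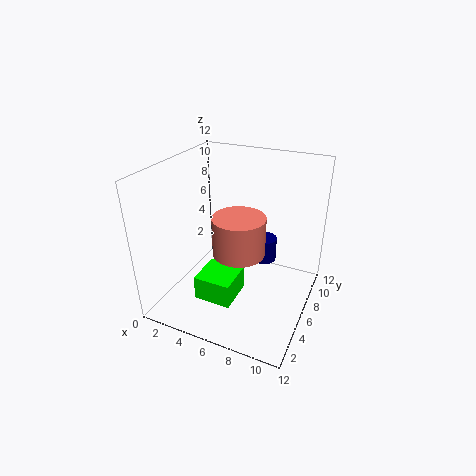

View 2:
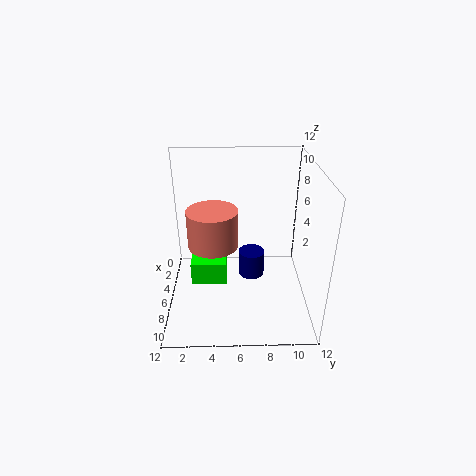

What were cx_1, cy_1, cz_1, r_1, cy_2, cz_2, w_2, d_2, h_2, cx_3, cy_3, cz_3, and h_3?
cx_1 = 8, cy_1 = 7, cz_1 = 4, r_1 = 1, cy_2 = 2, cz_2 = 2, w_2 = 3, d_2 = 3, h_2 = 2, cx_3 = 7, cy_3 = 4, cz_3 = 6, h_3 = 3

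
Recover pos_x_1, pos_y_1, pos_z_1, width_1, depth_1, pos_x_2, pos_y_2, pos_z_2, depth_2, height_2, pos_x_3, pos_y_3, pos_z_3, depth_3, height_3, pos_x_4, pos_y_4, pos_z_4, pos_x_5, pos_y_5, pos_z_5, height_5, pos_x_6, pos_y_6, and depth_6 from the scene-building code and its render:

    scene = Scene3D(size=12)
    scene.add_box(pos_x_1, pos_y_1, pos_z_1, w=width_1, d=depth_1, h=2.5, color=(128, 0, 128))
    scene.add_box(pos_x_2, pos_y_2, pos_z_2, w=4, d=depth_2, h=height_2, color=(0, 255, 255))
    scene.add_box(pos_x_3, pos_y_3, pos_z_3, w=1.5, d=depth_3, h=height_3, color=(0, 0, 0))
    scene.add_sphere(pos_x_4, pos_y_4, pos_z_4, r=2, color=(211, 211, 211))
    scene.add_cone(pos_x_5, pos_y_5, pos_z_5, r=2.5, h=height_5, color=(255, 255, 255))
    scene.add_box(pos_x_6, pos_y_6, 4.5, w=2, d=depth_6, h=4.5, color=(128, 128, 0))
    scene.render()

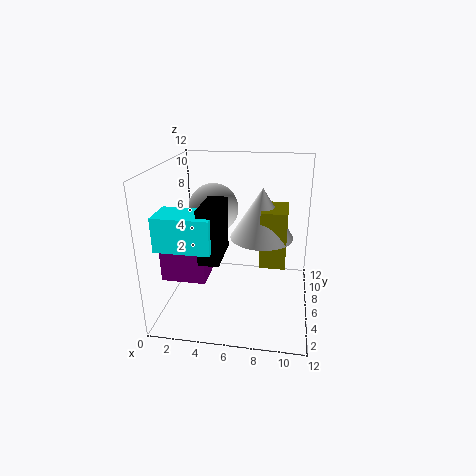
pos_x_1 = 0.5; pos_y_1 = 2.5; pos_z_1 = 3.5; width_1 = 3.5; depth_1 = 3; pos_x_2 = 1; pos_y_2 = 0.5; pos_z_2 = 7; depth_2 = 2.5; height_2 = 2.5; pos_x_3 = 4; pos_y_3 = 1; pos_z_3 = 6; depth_3 = 3.5; height_3 = 4; pos_x_4 = 4; pos_y_4 = 6; pos_z_4 = 8.5; pos_x_5 = 8; pos_y_5 = 5.5; pos_z_5 = 6.5; height_5 = 4; pos_x_6 = 8; pos_y_6 = 4; depth_6 = 3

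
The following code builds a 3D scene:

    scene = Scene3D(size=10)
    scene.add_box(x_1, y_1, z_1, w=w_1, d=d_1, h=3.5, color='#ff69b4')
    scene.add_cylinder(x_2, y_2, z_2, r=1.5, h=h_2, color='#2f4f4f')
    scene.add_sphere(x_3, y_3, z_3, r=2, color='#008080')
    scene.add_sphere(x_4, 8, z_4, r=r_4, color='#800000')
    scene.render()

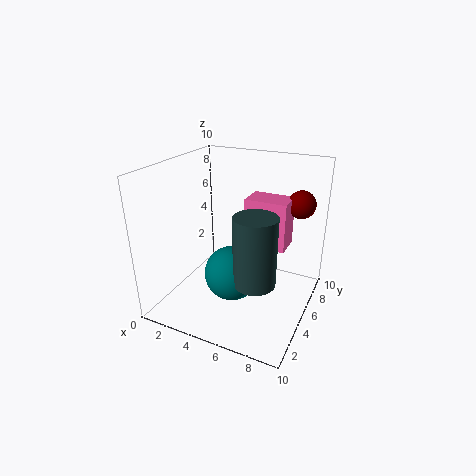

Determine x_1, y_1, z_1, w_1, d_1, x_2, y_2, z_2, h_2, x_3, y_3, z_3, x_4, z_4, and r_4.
x_1 = 5; y_1 = 6; z_1 = 4; w_1 = 3; d_1 = 2; x_2 = 6.5; y_2 = 4.5; z_2 = 2; h_2 = 5; x_3 = 4.5; y_3 = 5; z_3 = 2; x_4 = 8.5; z_4 = 7; r_4 = 1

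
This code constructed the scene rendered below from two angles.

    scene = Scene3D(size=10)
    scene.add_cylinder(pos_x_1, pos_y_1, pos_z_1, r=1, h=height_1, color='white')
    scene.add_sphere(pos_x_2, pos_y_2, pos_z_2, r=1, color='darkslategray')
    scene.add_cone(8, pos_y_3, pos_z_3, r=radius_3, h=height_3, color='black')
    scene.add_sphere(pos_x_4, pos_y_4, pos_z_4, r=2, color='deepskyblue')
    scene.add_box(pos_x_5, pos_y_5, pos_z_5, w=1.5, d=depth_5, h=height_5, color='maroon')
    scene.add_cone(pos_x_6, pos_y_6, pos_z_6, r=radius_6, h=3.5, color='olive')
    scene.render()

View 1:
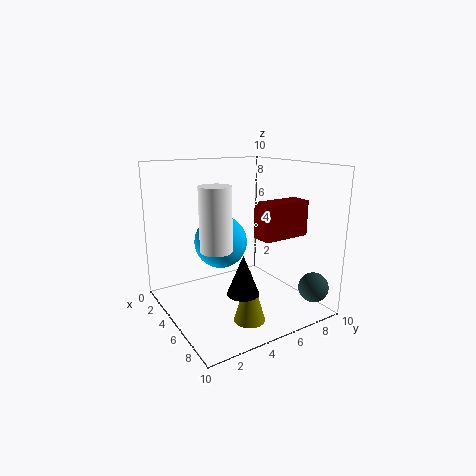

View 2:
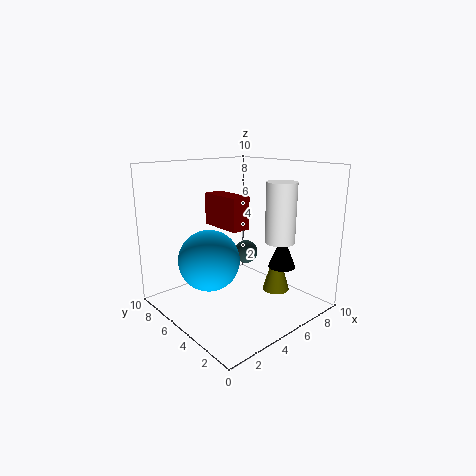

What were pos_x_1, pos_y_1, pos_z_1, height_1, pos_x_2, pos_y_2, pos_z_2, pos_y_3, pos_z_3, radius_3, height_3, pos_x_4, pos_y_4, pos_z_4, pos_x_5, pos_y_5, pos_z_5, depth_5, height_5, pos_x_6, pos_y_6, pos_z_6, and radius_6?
pos_x_1 = 6.5, pos_y_1 = 2.5, pos_z_1 = 5, height_1 = 4, pos_x_2 = 9, pos_y_2 = 8.5, pos_z_2 = 2, pos_y_3 = 3.5, pos_z_3 = 2.5, radius_3 = 1, height_3 = 2.5, pos_x_4 = 2.5, pos_y_4 = 5, pos_z_4 = 4, pos_x_5 = 5.5, pos_y_5 = 6, pos_z_5 = 5, depth_5 = 3.5, height_5 = 2.5, pos_x_6 = 8, pos_y_6 = 4, pos_z_6 = 0.5, radius_6 = 1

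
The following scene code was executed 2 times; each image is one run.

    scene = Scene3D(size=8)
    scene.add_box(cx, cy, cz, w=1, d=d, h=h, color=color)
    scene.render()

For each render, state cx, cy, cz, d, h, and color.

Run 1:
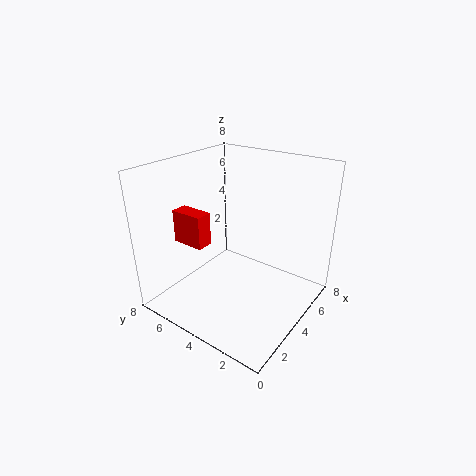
cx = 3
cy = 6
cz = 3
d = 2
h = 2
color = 'red'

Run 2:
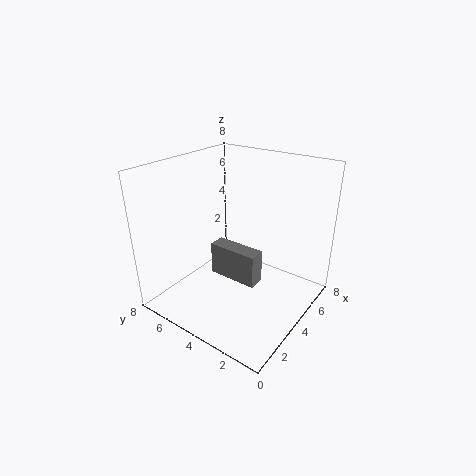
cx = 4
cy = 3
cz = 1
d = 3
h = 2
color = 'gray'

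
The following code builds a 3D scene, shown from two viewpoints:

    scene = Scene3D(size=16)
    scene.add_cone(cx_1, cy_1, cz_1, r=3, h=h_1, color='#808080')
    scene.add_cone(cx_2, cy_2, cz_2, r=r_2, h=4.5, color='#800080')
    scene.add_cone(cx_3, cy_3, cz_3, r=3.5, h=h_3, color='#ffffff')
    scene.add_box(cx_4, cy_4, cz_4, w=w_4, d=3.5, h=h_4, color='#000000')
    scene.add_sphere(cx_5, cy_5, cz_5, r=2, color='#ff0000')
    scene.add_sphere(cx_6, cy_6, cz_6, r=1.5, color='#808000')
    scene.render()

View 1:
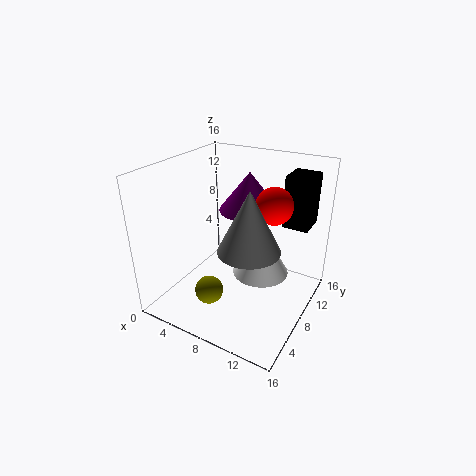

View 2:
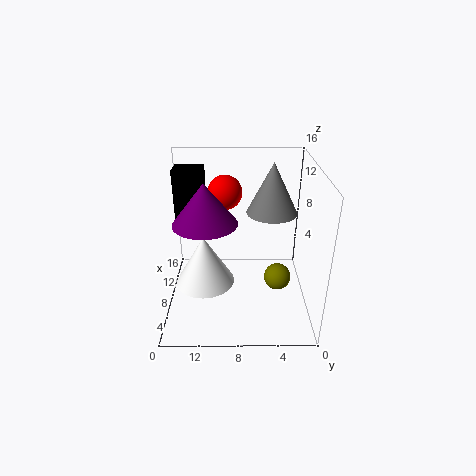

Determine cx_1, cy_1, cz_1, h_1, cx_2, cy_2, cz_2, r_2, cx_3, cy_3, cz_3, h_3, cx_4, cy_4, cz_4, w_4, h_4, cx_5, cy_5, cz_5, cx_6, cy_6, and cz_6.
cx_1 = 11.5, cy_1 = 4, cz_1 = 9.5, h_1 = 6, cx_2 = 7.5, cy_2 = 11.5, cz_2 = 10, r_2 = 3.5, cx_3 = 9, cy_3 = 12, cz_3 = 1.5, h_3 = 6, cx_4 = 11.5, cy_4 = 12, cz_4 = 8.5, w_4 = 3, h_4 = 6, cx_5 = 11.5, cy_5 = 9.5, cz_5 = 12, cx_6 = 7, cy_6 = 3.5, cz_6 = 3.5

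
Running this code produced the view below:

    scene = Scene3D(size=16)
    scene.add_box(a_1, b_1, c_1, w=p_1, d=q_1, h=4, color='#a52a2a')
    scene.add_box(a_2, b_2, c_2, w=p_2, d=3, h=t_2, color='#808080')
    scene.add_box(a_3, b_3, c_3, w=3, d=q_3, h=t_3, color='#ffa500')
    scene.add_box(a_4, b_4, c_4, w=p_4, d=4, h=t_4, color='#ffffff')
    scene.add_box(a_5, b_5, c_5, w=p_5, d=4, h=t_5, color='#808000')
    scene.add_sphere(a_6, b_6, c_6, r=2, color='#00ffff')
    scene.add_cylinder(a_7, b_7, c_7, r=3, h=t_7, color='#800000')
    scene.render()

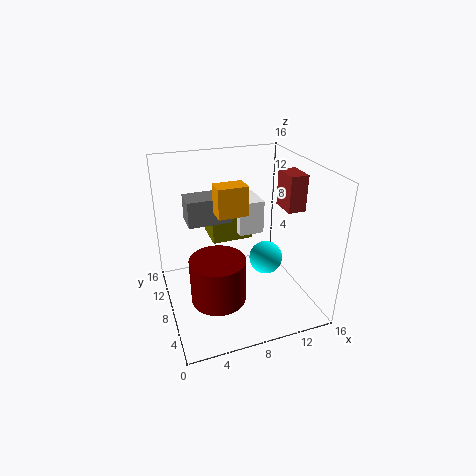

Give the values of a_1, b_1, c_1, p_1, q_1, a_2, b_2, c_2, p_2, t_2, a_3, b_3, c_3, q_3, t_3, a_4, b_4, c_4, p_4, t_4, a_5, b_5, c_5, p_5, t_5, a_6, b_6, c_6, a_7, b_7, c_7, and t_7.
a_1 = 13, b_1 = 6, c_1 = 11, p_1 = 2, q_1 = 3, a_2 = 3, b_2 = 10, c_2 = 9, p_2 = 5, t_2 = 3, a_3 = 5, b_3 = 5, c_3 = 12, q_3 = 2, t_3 = 3, a_4 = 9, b_4 = 10, c_4 = 7, p_4 = 3, t_4 = 4, a_5 = 6, b_5 = 11, c_5 = 6, p_5 = 5, t_5 = 3, a_6 = 12, b_6 = 9, c_6 = 4, a_7 = 5, b_7 = 6, c_7 = 2, t_7 = 5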